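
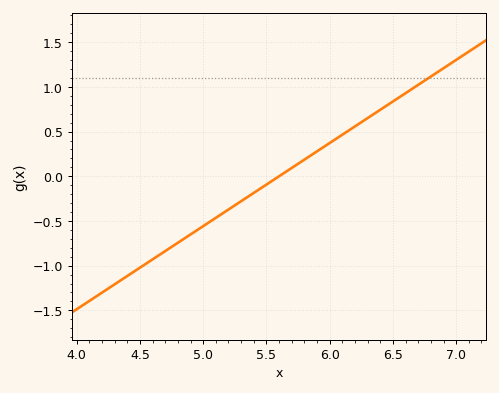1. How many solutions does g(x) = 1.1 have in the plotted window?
1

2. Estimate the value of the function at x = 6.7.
1.02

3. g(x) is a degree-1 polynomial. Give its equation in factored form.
y = 0.93(x - 5.6)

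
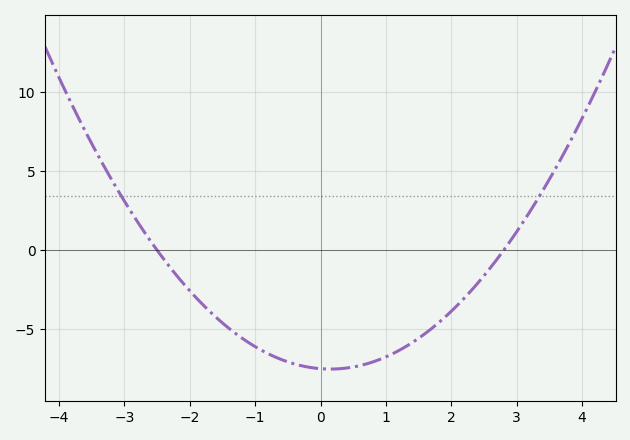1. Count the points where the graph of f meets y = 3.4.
2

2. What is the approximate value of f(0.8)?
-7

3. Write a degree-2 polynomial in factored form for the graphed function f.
y = 1.07(x + 2.5)(x - 2.8)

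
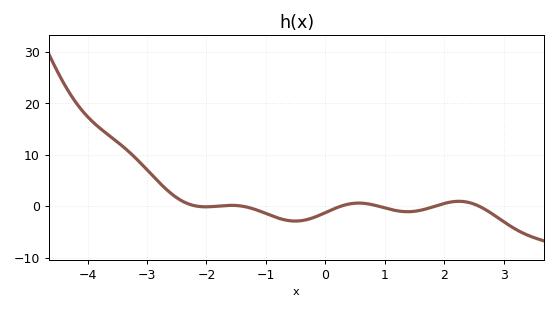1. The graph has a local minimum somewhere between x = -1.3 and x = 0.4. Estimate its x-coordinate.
-0.6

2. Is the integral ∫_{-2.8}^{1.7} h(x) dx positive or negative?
negative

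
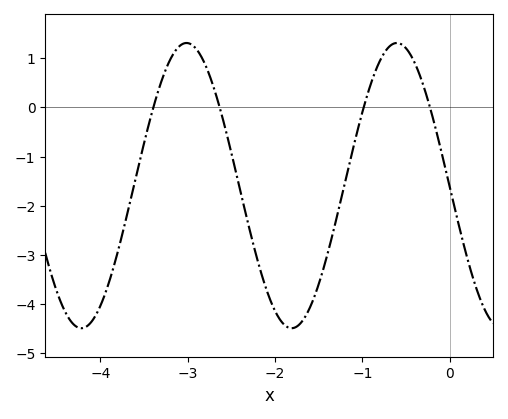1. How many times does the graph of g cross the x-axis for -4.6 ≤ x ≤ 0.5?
4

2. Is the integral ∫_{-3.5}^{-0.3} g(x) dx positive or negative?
negative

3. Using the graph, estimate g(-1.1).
-0.789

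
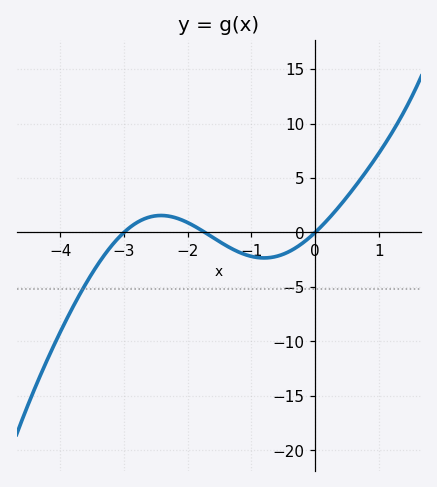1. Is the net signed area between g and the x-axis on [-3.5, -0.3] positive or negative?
negative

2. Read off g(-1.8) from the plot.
0.261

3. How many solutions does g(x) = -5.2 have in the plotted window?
1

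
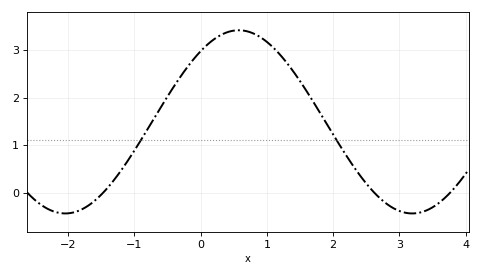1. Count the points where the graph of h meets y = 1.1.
2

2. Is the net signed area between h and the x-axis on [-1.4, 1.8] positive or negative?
positive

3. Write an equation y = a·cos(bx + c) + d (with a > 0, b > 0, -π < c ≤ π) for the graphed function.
y = 1.93cos(1.2x - 0.69) + 1.49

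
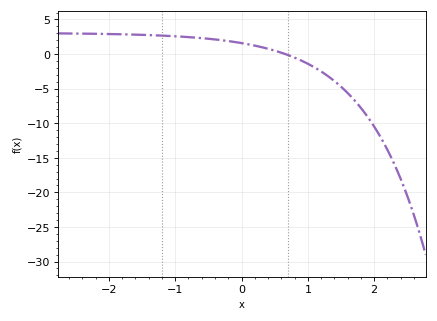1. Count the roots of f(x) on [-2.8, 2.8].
1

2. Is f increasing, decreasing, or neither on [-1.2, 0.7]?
decreasing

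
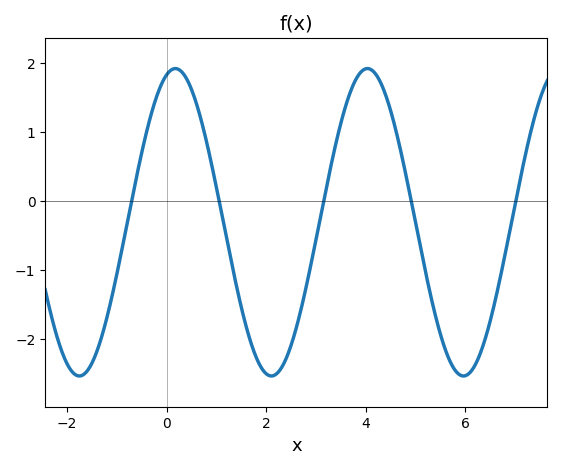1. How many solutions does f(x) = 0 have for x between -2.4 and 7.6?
5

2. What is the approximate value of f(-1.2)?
-1.7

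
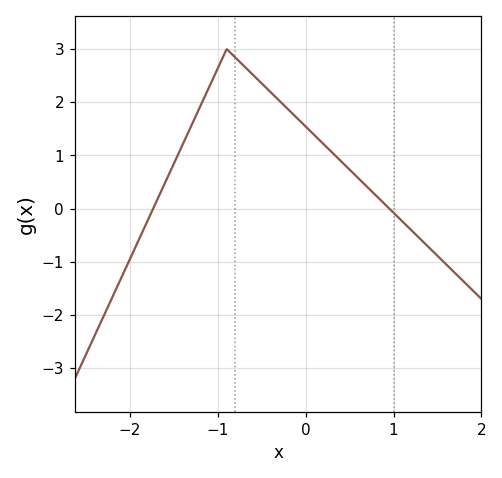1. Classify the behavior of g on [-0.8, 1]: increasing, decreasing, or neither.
decreasing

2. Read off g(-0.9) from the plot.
3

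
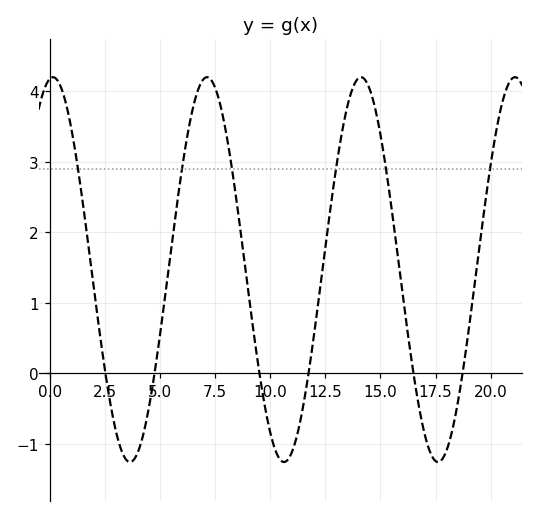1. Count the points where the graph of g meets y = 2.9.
6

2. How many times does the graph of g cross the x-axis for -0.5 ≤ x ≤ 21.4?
6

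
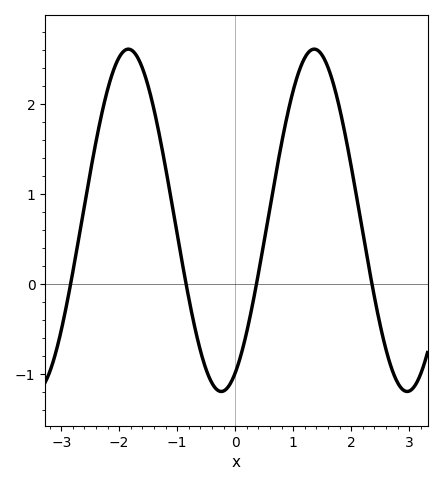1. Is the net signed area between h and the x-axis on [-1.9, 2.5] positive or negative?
positive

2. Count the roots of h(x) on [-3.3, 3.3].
4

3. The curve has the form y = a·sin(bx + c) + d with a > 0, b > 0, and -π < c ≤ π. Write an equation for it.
y = 1.9sin(2x - 1.1) + 0.71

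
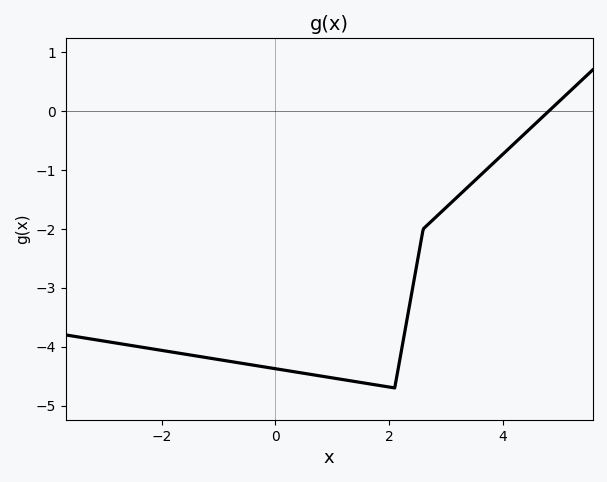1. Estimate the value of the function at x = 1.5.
-4.6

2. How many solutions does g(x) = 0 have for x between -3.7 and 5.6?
1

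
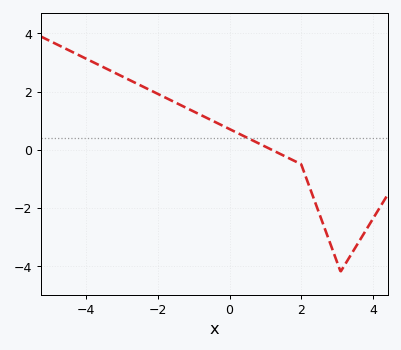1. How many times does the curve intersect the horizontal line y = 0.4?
1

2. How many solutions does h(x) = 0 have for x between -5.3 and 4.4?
1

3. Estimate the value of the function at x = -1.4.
1.56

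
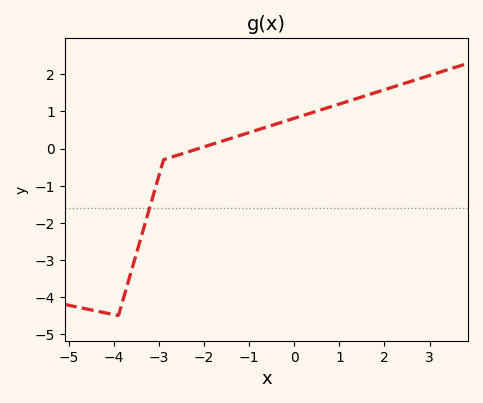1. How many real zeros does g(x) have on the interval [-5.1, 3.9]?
1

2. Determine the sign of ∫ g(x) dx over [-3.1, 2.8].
positive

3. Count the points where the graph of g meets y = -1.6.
1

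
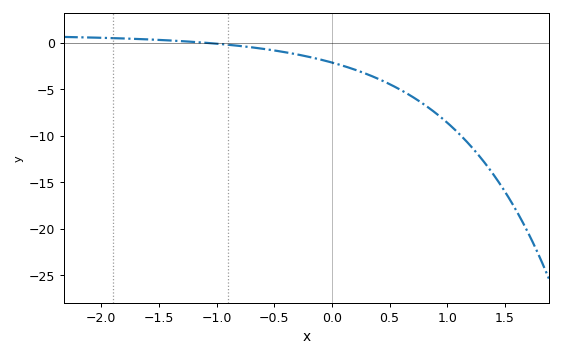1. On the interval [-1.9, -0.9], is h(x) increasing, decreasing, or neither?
decreasing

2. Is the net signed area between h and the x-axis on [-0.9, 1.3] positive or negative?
negative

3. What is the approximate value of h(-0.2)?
-1.54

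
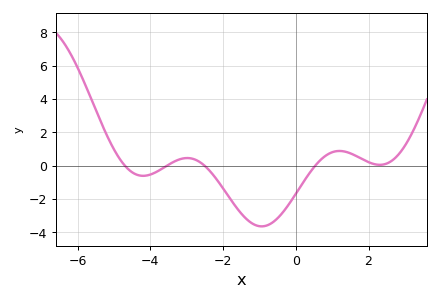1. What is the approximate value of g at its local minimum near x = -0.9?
-3.6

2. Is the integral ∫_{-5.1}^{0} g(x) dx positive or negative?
negative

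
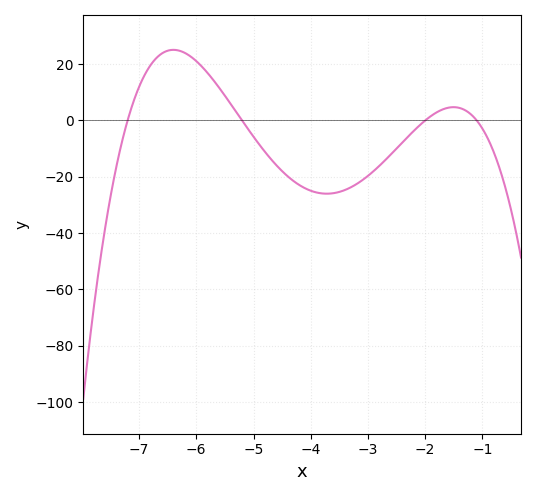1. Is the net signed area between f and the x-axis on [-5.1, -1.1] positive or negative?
negative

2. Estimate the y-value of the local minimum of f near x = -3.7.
-26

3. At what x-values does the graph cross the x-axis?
-7.2, -5.2, -2, -1.2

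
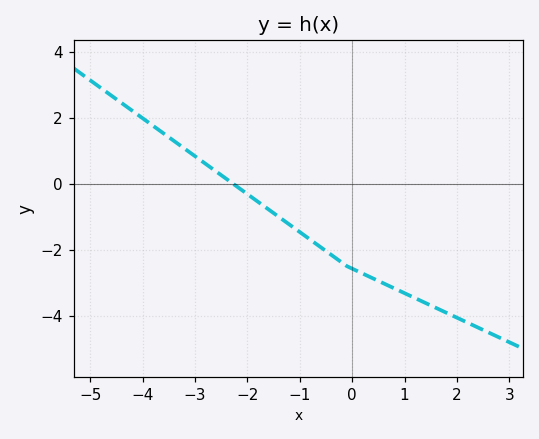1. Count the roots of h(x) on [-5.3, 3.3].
1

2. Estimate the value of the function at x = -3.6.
1.53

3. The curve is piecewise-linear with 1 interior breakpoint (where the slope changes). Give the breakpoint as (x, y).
(-0.1, -2.5)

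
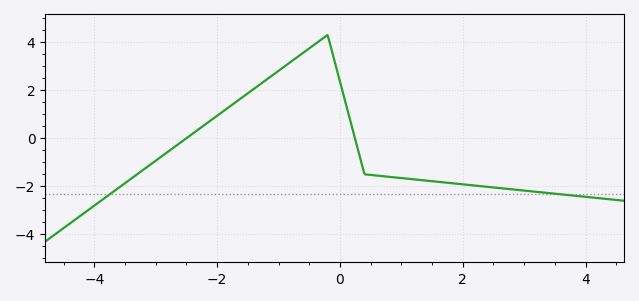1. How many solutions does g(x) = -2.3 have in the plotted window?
2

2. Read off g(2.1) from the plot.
-2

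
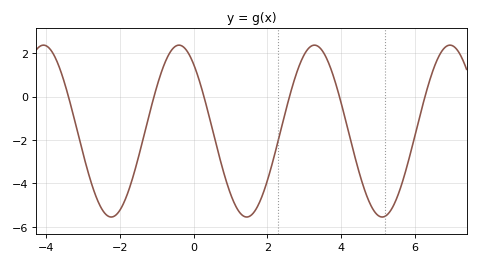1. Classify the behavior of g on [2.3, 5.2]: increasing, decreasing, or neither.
neither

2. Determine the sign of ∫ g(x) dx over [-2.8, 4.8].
negative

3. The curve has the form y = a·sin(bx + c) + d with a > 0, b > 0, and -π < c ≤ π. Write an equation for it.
y = 3.96sin(1.71x + 2.25) - 1.59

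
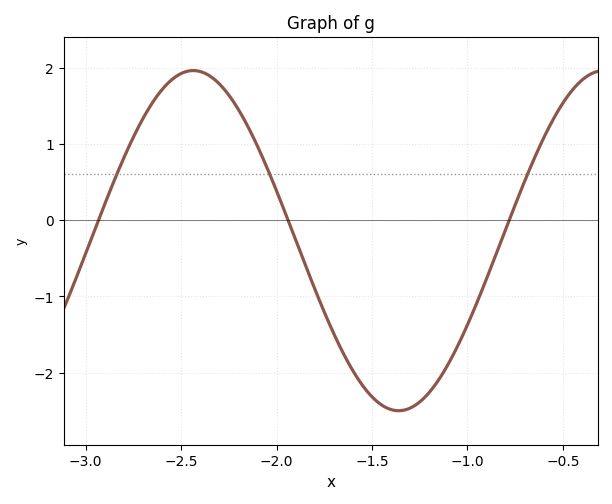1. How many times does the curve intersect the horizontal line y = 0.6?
3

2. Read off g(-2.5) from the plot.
1.92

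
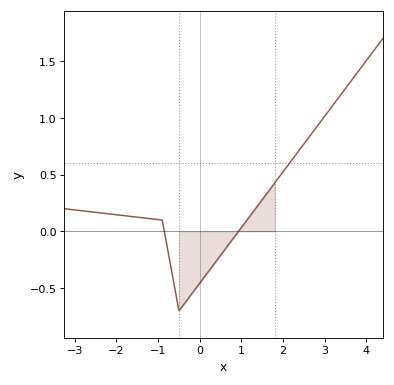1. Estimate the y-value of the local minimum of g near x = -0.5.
-0.7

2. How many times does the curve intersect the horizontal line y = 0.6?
1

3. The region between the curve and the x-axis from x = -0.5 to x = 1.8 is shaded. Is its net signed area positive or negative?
negative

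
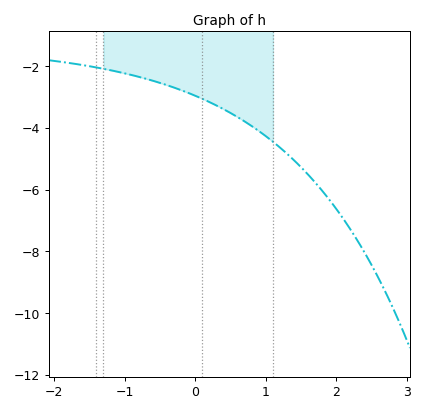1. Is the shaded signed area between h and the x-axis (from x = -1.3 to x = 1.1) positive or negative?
negative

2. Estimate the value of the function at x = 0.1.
-3.06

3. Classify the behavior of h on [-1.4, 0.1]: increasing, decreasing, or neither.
decreasing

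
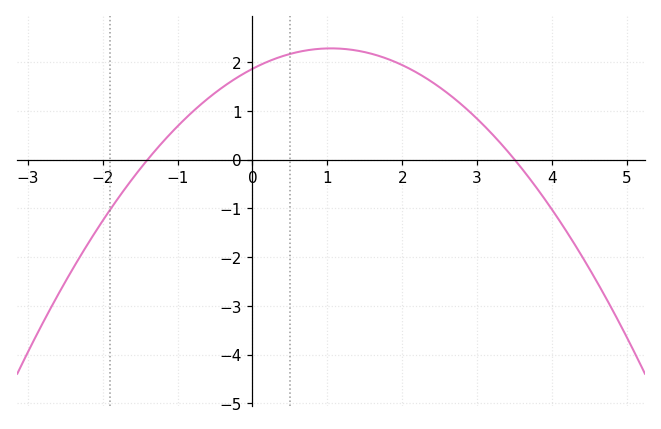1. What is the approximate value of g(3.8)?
-0.593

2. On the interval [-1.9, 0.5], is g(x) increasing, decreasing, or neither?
increasing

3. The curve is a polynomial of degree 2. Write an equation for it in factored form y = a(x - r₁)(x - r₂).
y = -0.38(x + 1.4)(x - 3.5)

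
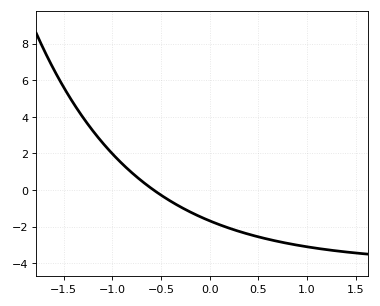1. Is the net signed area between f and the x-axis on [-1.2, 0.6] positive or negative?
negative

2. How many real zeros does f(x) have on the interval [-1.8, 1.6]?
1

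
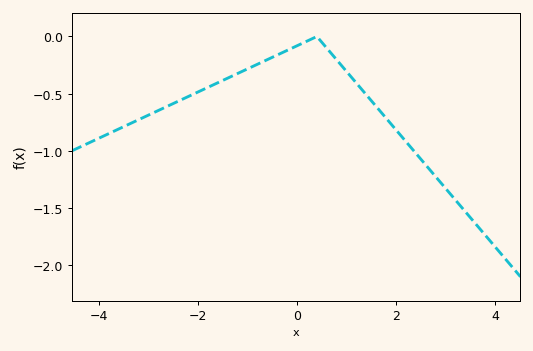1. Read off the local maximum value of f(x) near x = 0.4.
-0.001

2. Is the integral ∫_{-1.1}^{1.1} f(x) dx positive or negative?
negative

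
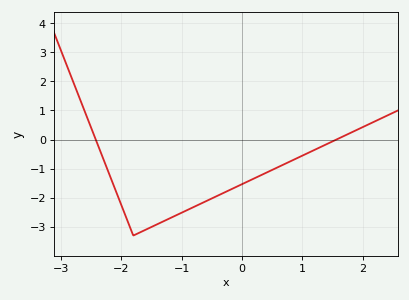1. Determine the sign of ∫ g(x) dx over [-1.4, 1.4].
negative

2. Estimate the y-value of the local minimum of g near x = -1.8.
-3.3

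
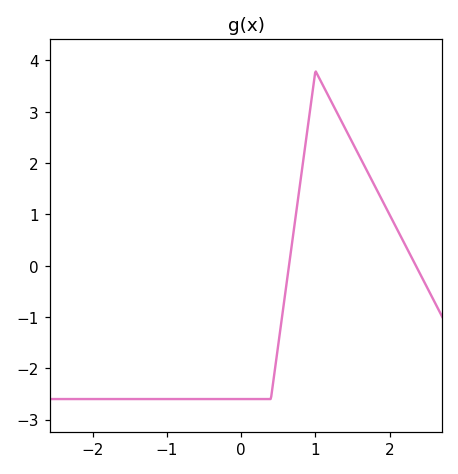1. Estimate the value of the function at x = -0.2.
-2.6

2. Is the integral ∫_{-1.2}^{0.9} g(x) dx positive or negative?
negative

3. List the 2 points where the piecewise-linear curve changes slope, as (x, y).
(0.4, -2.6); (1, 3.8)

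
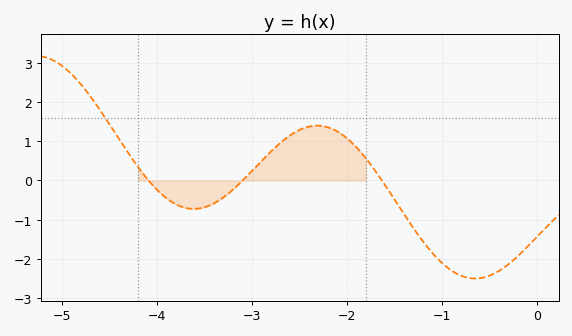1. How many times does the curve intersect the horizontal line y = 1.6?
1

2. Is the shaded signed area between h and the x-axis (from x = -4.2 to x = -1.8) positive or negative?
positive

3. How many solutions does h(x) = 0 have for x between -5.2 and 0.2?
3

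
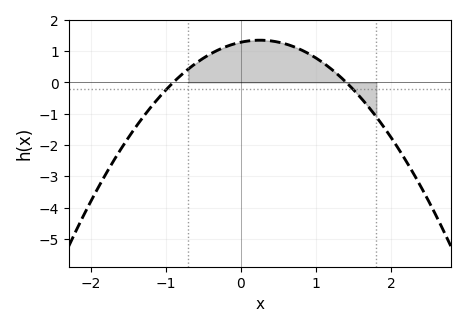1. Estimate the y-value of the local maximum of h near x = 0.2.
1.35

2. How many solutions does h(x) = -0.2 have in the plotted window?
2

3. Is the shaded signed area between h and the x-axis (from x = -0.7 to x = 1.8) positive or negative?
positive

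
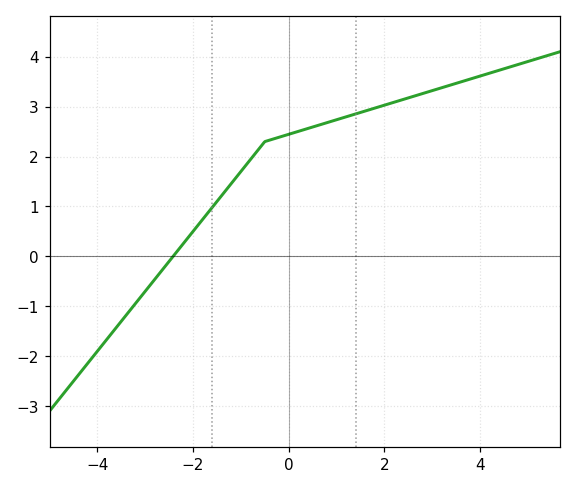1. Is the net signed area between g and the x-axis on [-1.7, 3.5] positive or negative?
positive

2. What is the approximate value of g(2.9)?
3.3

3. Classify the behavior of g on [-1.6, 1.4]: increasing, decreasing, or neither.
increasing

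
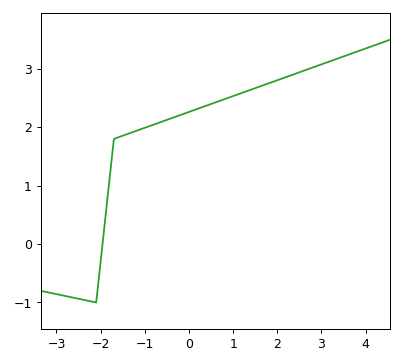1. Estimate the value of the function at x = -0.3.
2.2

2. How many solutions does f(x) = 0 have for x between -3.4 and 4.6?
1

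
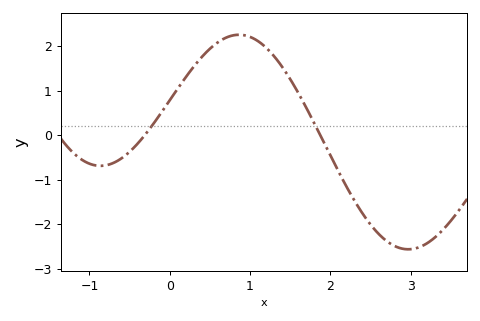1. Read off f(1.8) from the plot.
0.264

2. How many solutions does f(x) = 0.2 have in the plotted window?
2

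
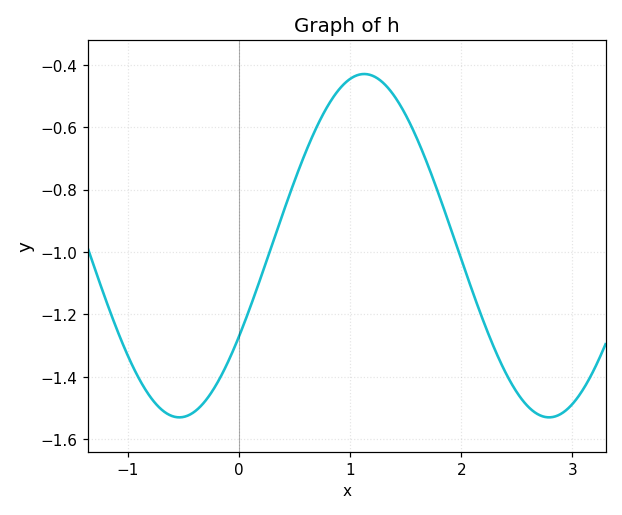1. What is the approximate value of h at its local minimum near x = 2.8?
-1.53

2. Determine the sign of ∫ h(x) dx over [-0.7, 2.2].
negative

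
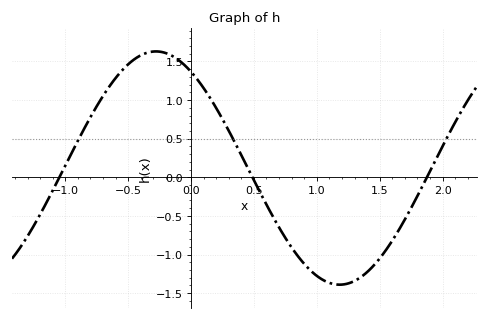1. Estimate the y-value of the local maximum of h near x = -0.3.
1.65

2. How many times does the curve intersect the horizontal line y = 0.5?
3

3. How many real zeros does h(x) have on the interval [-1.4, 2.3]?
3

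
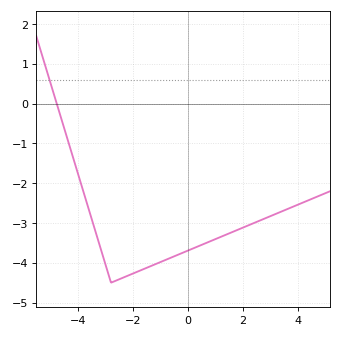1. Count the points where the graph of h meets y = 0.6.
1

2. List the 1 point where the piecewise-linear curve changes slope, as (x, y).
(-2.8, -4.5)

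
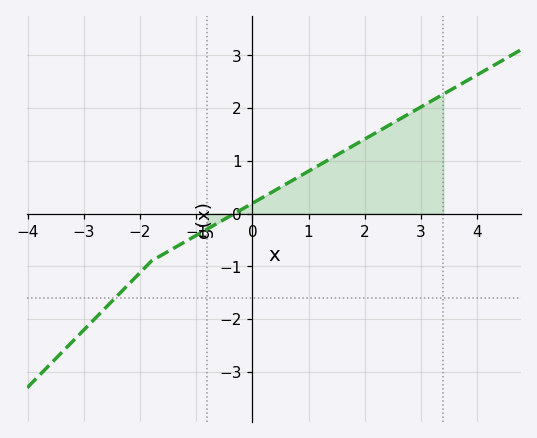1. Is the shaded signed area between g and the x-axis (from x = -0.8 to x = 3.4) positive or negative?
positive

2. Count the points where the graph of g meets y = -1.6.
1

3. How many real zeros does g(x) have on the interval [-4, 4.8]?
1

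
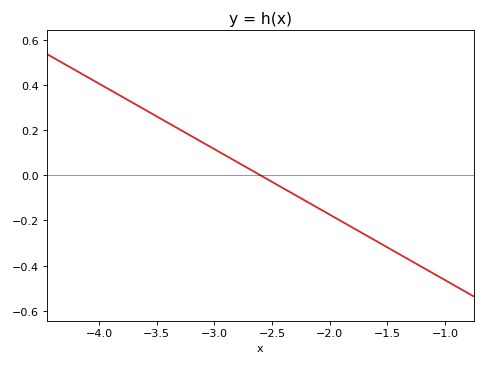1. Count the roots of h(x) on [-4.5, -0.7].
1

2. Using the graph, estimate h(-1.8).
-0.232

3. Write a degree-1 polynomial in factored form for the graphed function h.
y = -0.29(x + 2.6)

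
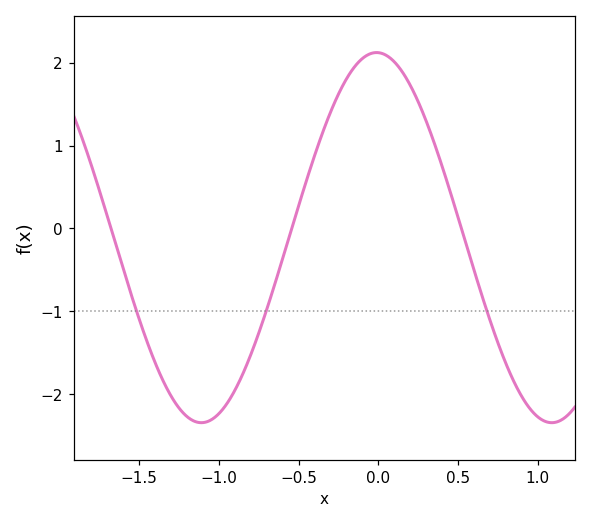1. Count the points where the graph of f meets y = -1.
3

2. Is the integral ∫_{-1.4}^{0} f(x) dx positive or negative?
negative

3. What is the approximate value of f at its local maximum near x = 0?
2.1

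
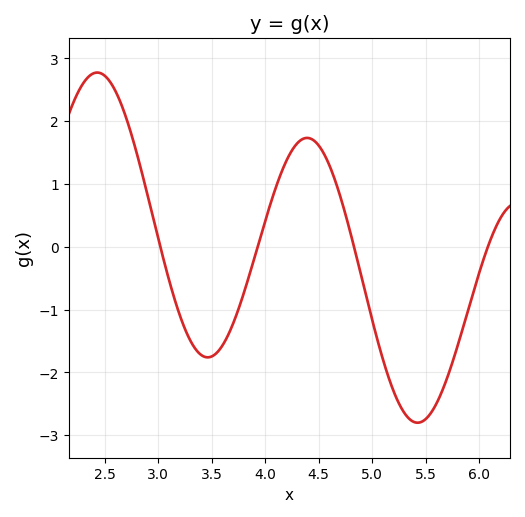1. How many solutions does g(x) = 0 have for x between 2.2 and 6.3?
4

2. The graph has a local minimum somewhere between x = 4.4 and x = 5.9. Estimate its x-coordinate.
5.4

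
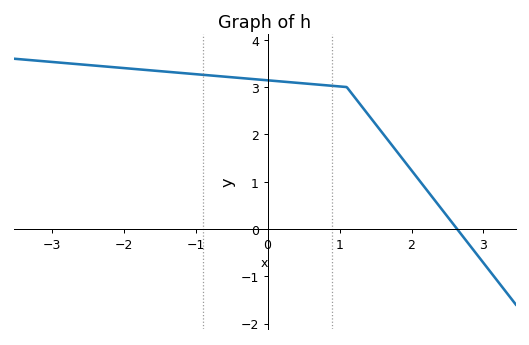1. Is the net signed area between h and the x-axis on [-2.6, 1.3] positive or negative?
positive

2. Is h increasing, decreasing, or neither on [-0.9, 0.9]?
decreasing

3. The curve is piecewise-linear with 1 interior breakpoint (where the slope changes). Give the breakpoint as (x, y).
(1.1, 3)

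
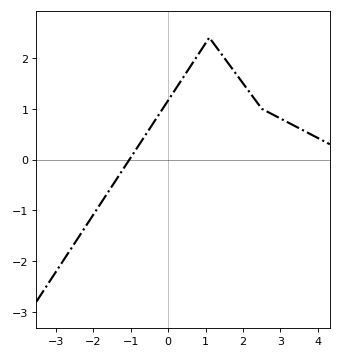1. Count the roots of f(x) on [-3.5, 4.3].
1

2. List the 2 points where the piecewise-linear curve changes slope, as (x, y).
(1.1, 2.4); (2.5, 1)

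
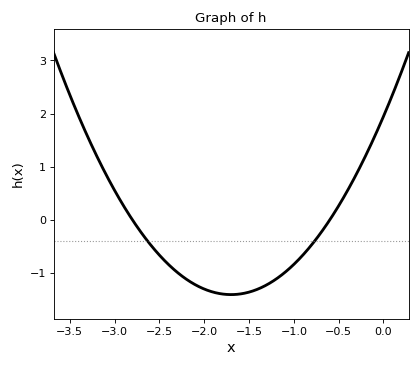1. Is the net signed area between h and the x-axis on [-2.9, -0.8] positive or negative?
negative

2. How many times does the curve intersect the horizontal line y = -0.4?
2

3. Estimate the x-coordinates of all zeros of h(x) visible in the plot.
-2.8, -0.6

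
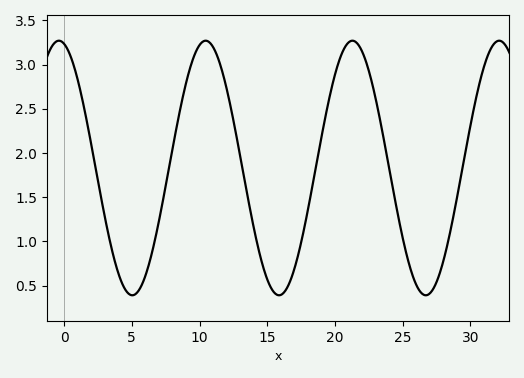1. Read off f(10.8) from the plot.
3.24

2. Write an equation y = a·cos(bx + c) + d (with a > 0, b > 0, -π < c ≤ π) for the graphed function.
y = 1.44cos(0.58x + 0.22) + 1.83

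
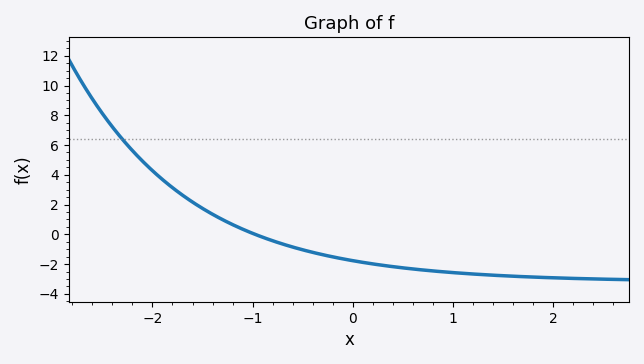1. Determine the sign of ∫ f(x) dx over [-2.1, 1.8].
negative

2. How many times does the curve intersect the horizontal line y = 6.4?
1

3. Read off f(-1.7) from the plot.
2.6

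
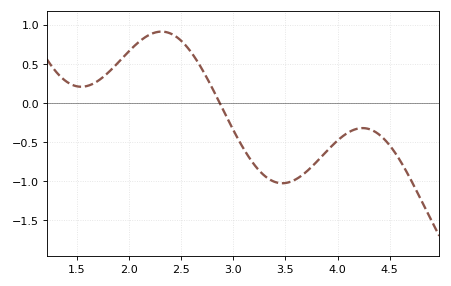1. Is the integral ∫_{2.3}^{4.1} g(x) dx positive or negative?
negative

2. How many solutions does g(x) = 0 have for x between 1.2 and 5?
1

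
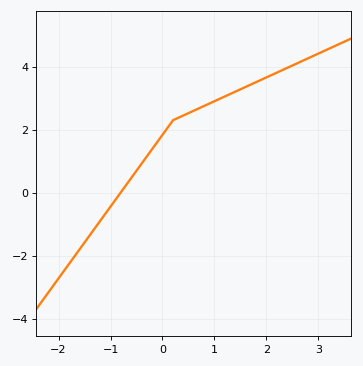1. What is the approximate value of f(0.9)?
2.8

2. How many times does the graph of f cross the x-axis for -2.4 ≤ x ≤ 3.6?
1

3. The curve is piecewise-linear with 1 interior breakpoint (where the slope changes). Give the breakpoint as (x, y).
(0.2, 2.3)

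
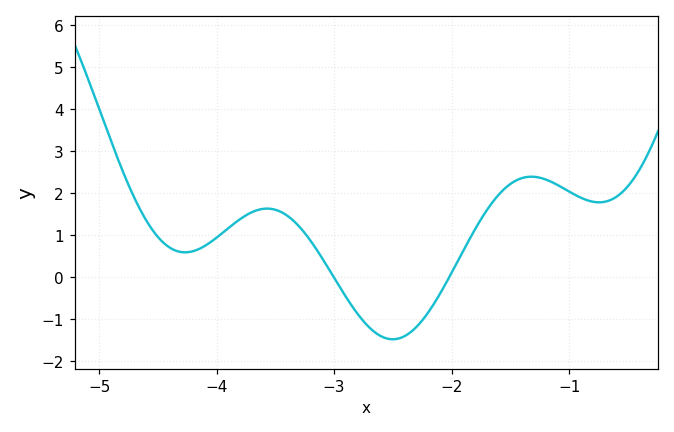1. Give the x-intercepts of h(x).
-3, -2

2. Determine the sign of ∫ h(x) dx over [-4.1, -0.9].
positive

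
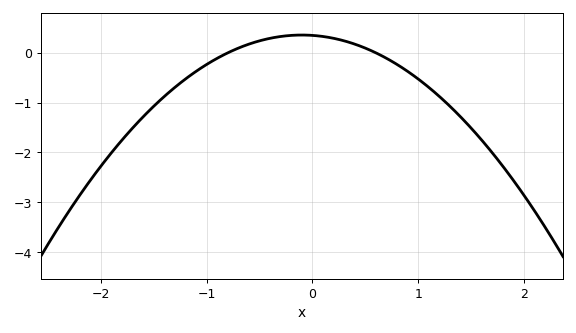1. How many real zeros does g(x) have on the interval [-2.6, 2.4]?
2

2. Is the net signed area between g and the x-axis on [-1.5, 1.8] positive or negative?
negative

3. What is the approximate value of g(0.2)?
0.292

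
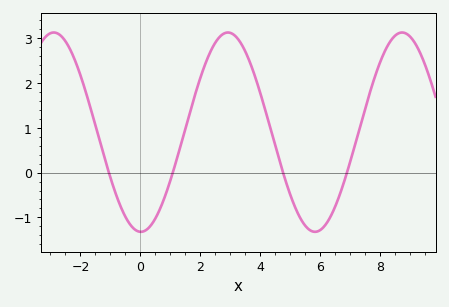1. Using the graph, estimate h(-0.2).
-1.26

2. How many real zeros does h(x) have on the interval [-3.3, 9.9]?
4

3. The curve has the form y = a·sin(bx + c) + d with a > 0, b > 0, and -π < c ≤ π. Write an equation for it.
y = 2.22sin(1.08x - 1.59) + 0.9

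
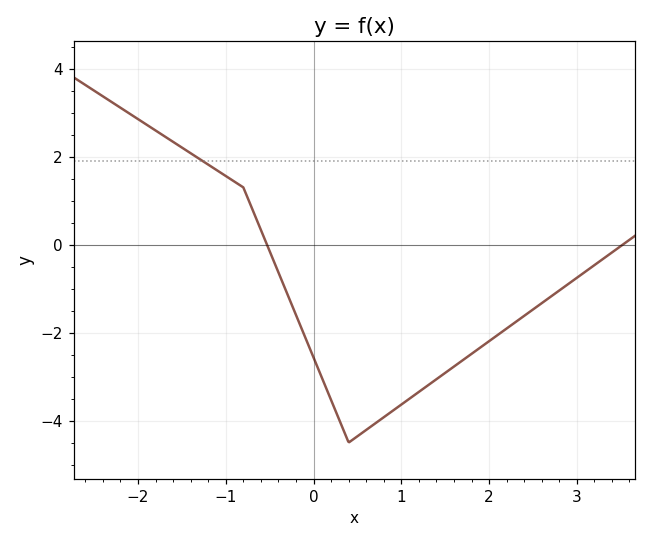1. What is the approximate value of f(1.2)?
-3.4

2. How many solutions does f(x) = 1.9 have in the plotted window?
1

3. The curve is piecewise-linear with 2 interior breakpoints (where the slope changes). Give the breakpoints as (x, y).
(-0.8, 1.3); (0.4, -4.5)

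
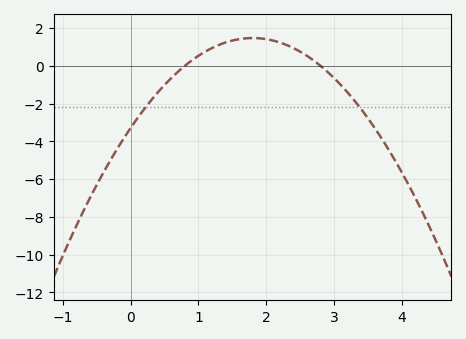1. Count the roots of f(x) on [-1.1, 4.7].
2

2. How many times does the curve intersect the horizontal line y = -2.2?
2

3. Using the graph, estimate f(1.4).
1.2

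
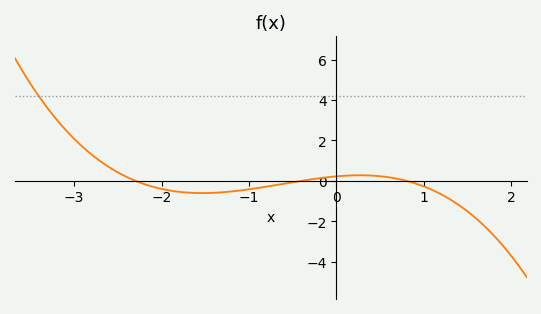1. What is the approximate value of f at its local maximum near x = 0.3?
0.274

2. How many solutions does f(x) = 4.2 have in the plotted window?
1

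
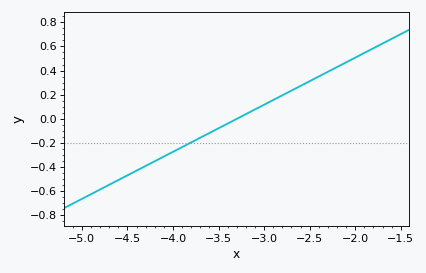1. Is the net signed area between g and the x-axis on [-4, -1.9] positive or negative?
positive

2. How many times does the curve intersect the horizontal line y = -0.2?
1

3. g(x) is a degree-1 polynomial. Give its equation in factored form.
y = 0.39(x + 3.3)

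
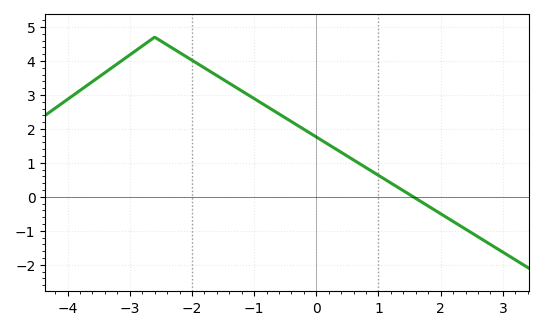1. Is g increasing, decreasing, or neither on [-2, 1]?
decreasing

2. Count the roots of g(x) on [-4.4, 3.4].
1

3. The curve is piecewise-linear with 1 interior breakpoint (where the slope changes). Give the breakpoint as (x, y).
(-2.6, 4.7)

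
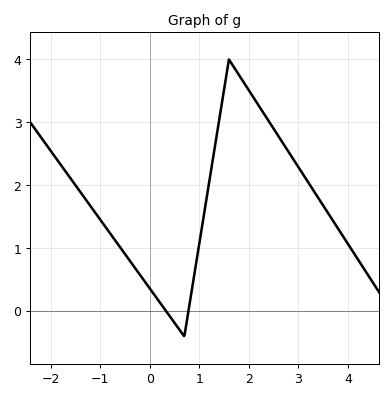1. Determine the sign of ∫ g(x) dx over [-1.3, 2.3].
positive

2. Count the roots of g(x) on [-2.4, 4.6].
2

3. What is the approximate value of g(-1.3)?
1.79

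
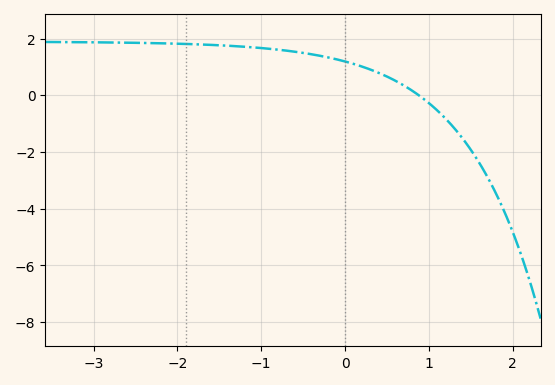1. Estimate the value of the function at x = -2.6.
1.8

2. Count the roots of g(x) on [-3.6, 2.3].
1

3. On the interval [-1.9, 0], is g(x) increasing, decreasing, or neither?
decreasing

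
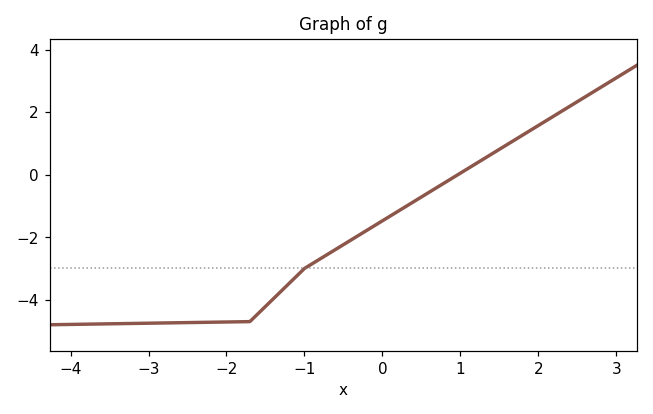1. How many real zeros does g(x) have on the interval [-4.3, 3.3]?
1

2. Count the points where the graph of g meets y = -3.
1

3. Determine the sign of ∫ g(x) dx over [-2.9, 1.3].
negative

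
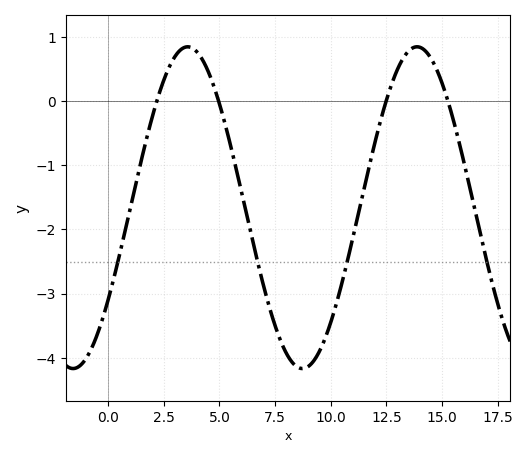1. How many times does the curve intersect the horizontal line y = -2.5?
4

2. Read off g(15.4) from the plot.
-0.156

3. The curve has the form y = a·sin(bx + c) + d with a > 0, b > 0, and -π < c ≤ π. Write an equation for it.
y = 2.51sin(0.61x - 0.612) - 1.66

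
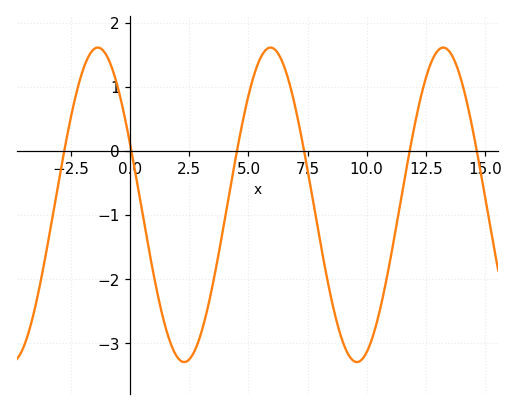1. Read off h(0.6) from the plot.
-1.1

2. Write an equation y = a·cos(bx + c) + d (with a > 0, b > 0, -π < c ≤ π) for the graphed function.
y = 2.45cos(0.86x + 1.2) - 0.84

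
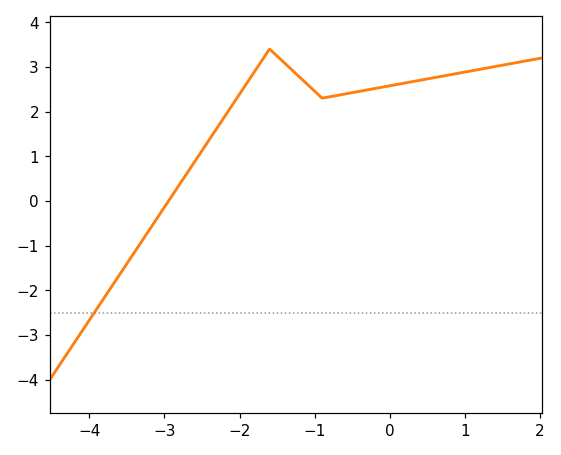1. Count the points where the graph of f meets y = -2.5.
1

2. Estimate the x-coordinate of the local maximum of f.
-1.6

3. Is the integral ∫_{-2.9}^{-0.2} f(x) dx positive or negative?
positive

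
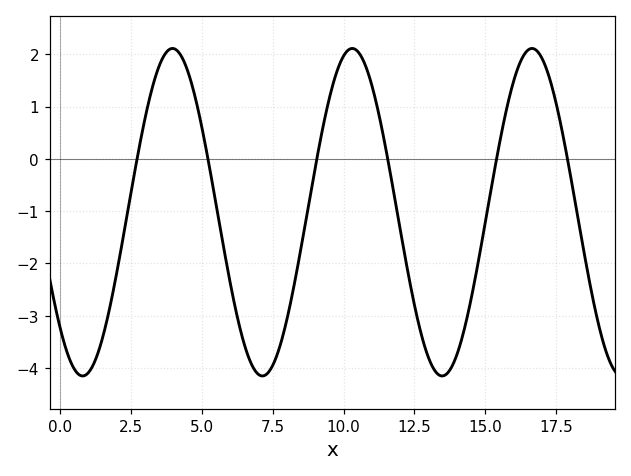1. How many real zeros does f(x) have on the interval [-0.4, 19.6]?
6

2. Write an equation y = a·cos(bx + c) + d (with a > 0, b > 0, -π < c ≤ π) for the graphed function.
y = 3.13cos(0.99x + 2.4) - 1.02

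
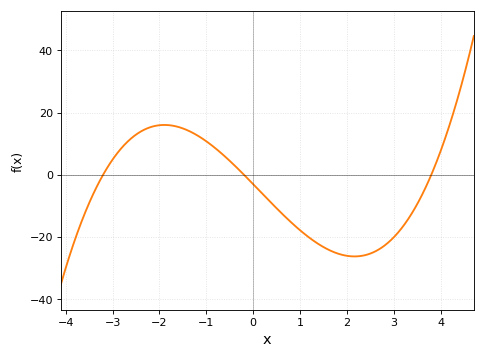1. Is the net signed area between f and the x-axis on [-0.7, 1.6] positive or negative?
negative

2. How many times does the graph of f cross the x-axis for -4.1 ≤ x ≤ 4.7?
3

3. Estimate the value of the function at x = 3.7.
-3.42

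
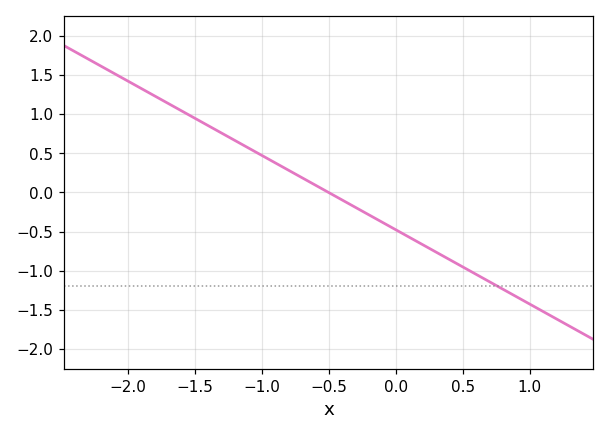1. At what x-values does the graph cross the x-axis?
-0.5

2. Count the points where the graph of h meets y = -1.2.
1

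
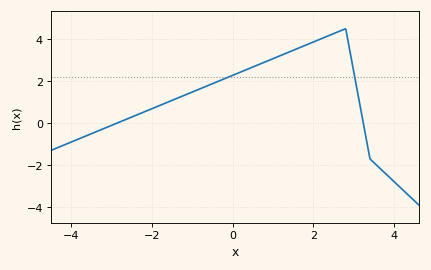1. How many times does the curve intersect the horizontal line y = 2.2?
2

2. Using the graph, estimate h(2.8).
4.5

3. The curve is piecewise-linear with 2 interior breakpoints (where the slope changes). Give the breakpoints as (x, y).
(2.8, 4.5); (3.4, -1.7)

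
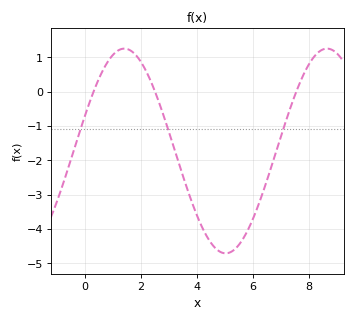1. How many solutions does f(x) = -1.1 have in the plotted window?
3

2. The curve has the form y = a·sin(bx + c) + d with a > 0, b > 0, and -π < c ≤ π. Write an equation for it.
y = 2.98sin(0.87x + 0.34) - 1.73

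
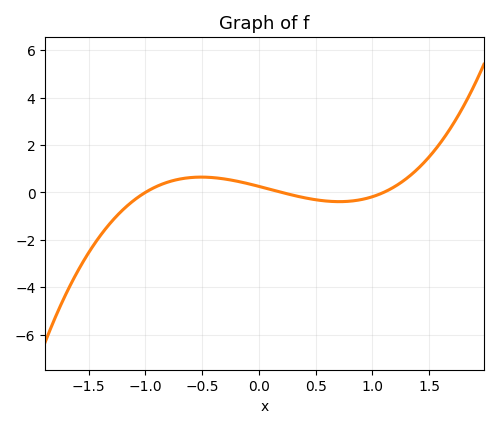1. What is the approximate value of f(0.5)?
-0.4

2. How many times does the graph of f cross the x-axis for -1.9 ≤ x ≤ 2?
3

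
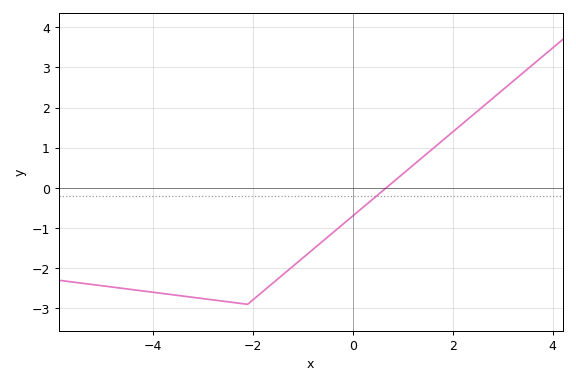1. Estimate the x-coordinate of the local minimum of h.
-2.1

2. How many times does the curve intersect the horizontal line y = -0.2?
1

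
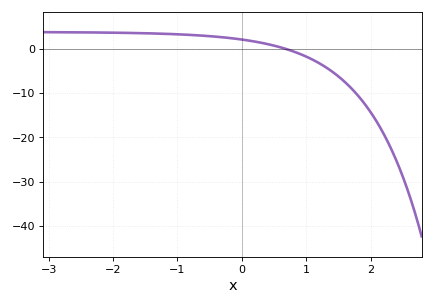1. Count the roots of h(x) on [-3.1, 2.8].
1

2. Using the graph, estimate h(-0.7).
3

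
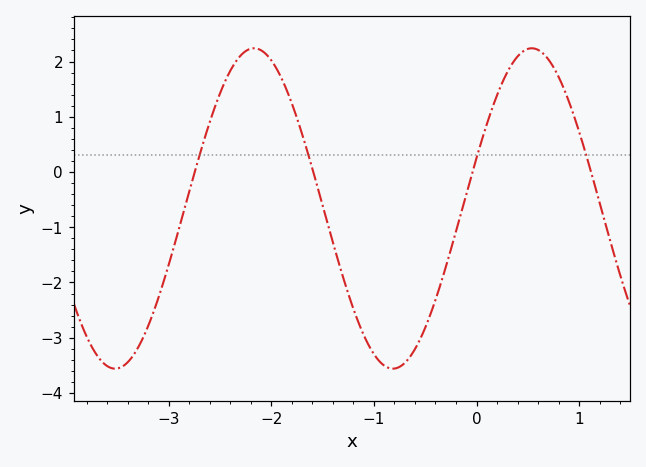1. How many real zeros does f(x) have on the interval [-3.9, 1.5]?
4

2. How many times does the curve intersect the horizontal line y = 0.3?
4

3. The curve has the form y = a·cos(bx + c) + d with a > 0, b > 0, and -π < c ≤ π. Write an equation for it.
y = 2.9cos(2.3x - 1.2) - 0.66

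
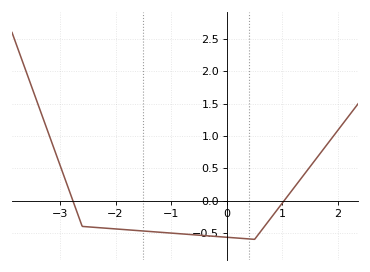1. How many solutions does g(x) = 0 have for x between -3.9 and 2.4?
2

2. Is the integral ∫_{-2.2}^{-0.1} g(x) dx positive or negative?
negative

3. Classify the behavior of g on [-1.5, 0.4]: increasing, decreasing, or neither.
decreasing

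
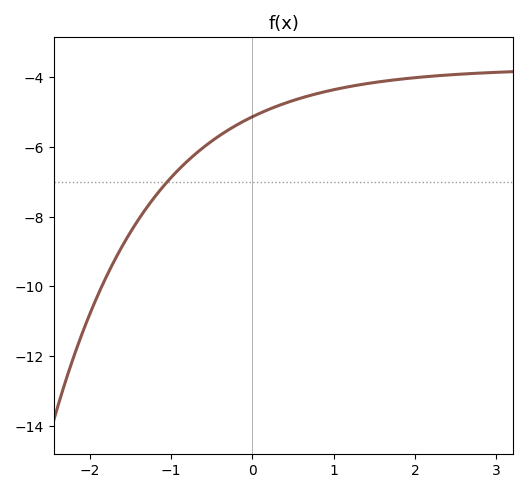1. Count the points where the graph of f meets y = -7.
1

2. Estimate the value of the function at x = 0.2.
-5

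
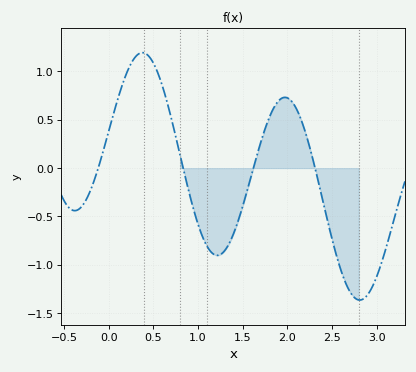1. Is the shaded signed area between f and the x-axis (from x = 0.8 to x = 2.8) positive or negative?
negative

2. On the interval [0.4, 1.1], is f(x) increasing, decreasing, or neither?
decreasing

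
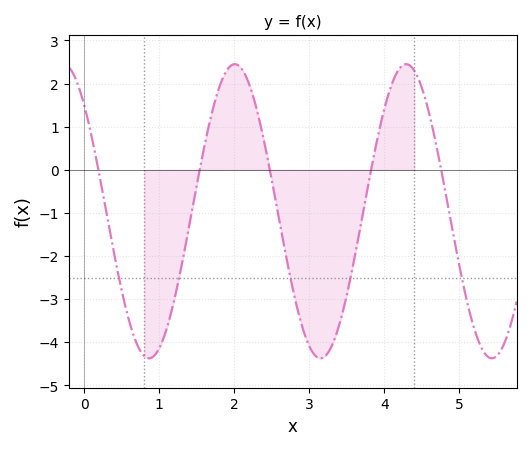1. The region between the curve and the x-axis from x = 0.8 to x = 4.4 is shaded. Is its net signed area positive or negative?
negative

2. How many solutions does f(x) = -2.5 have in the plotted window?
5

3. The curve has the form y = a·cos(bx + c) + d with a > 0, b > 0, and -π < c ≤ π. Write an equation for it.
y = 3.41cos(2.8x + 0.77) - 0.96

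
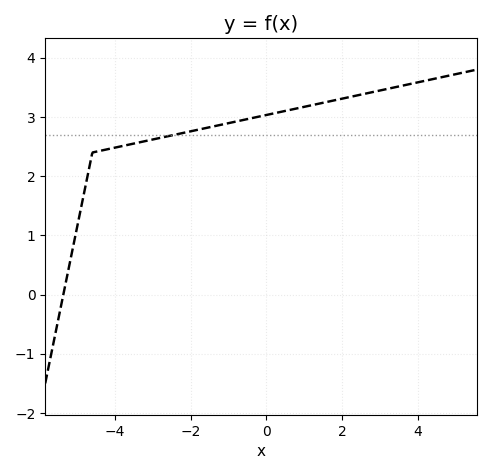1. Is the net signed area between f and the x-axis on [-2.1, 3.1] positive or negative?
positive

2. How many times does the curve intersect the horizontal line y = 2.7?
1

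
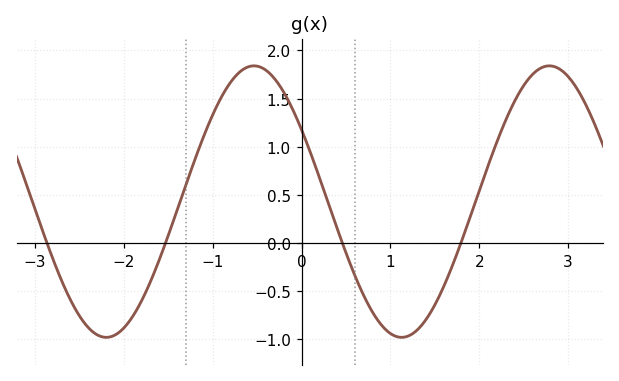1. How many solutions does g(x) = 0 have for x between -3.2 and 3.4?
4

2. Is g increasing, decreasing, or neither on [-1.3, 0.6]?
neither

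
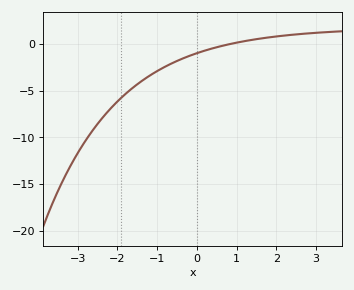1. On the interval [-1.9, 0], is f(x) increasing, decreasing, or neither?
increasing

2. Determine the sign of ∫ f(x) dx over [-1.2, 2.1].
negative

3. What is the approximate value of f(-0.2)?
-1.5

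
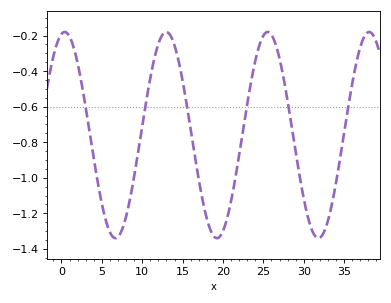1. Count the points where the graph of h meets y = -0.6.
6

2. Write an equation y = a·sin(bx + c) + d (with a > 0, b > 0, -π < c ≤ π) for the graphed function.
y = 0.58sin(0.5x + 1.37) - 0.76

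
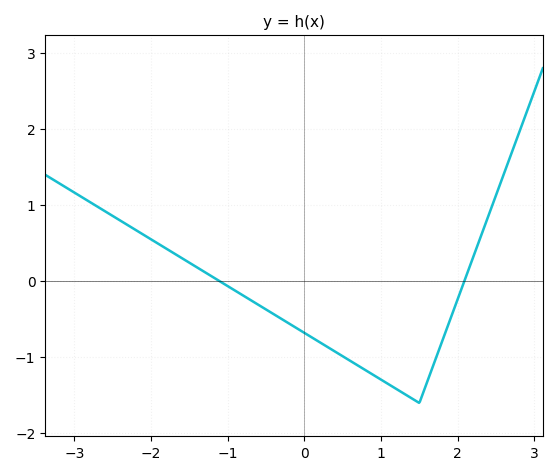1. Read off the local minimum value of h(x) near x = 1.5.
-1.6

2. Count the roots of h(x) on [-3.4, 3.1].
2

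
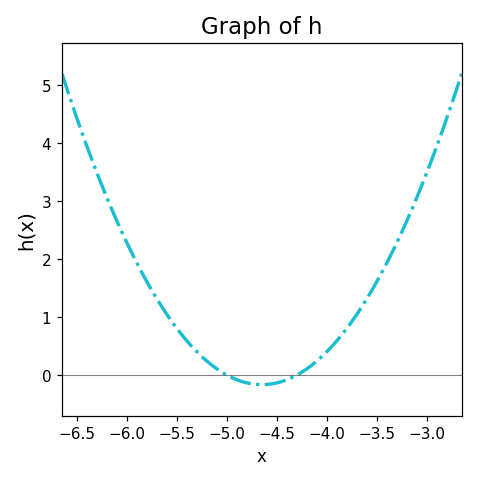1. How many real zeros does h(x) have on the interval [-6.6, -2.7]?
2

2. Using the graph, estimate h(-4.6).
-0.2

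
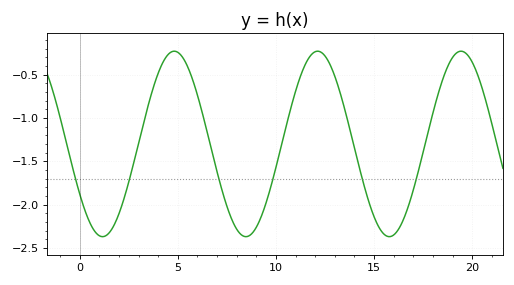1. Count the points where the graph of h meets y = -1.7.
6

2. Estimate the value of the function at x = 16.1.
-2.33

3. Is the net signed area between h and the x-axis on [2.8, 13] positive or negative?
negative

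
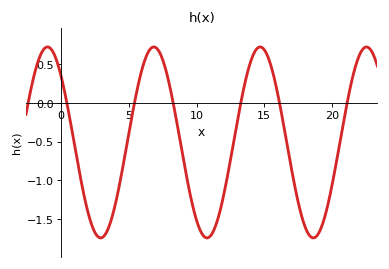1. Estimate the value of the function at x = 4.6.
-0.78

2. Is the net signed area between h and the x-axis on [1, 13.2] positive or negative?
negative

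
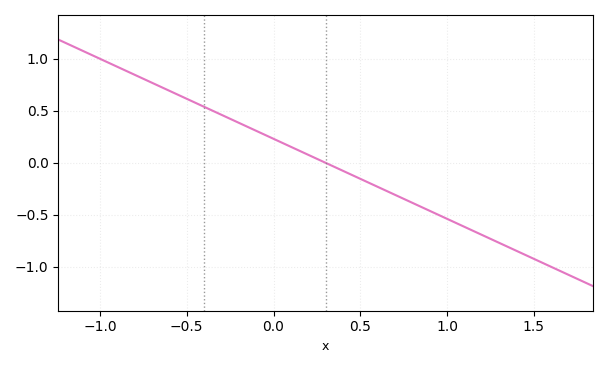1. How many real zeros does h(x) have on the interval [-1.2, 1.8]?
1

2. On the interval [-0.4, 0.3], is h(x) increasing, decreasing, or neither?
decreasing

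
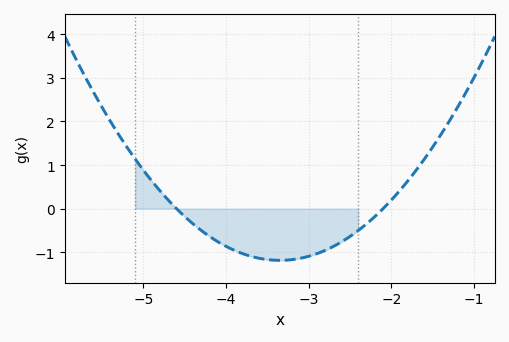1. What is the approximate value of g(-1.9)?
0.4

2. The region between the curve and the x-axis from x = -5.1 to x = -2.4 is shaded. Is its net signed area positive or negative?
negative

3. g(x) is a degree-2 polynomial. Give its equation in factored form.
y = 0.76(x + 4.6)(x + 2.1)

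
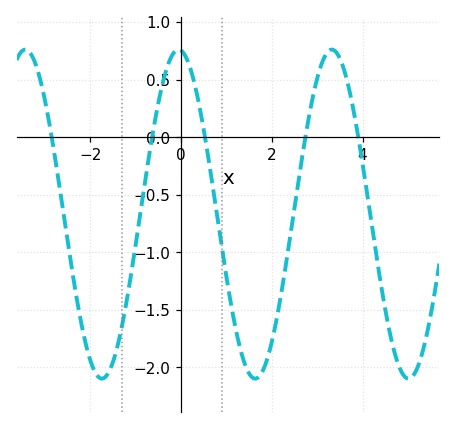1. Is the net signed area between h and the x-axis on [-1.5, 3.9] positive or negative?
negative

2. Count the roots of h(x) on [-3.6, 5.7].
5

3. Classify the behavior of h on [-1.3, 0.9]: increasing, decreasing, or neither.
neither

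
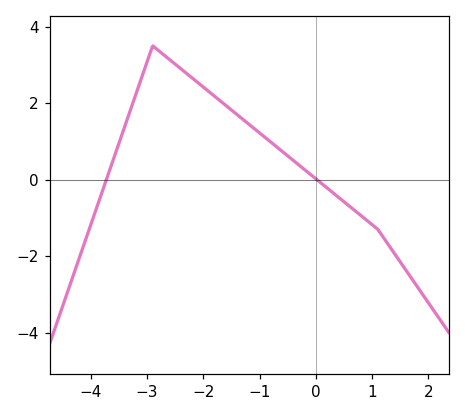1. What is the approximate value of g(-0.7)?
0.86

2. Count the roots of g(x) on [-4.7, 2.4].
2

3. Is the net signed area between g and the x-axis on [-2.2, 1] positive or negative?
positive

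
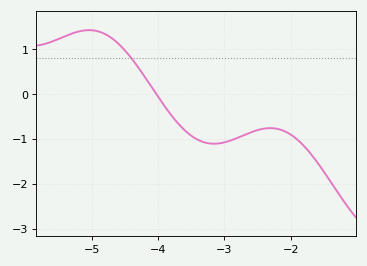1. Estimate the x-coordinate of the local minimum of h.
-3.2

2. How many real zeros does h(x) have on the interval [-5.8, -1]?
1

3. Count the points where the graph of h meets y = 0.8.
1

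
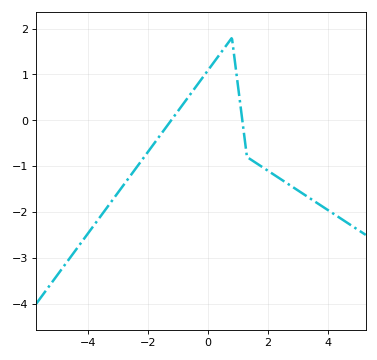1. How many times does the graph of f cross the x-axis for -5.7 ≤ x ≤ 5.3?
2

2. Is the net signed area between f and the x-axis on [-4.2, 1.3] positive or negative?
negative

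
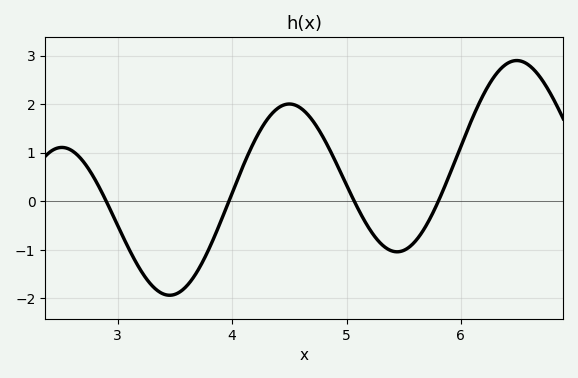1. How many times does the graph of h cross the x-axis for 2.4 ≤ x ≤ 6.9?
4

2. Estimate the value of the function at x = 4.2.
1.3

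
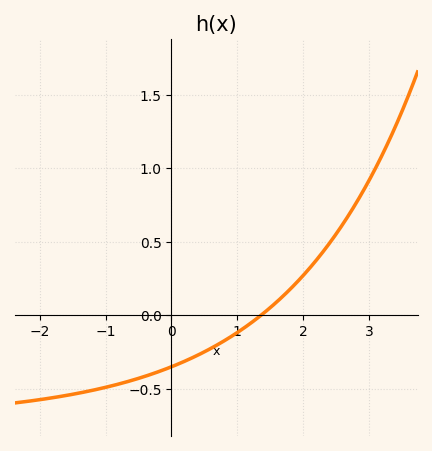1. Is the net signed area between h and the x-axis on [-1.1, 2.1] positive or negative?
negative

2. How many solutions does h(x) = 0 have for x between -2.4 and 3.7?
1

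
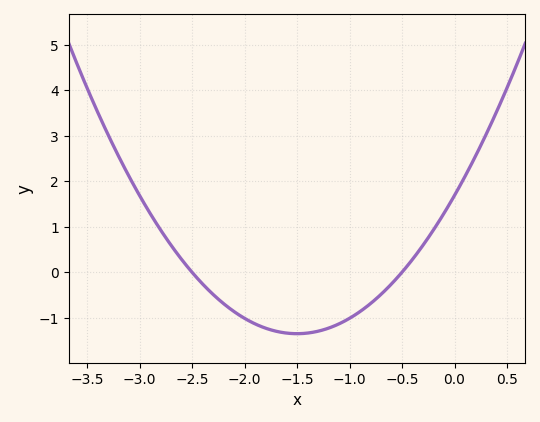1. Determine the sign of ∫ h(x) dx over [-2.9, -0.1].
negative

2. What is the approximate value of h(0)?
1.7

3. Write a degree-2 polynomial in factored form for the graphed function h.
y = 1.35(x + 2.5)(x + 0.5)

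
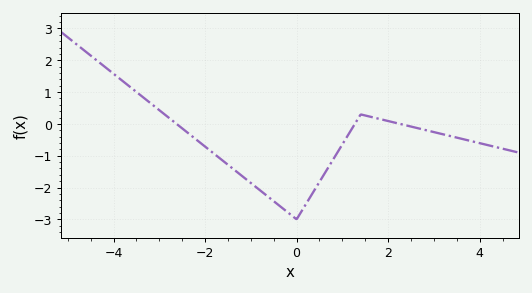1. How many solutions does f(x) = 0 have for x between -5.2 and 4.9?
3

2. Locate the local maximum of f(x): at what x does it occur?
1.4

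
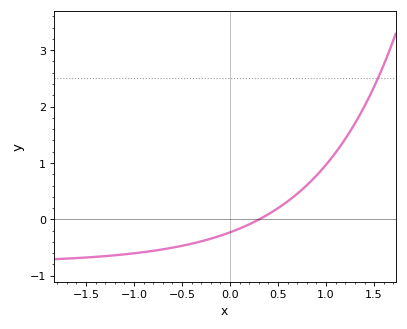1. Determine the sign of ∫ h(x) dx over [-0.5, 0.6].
negative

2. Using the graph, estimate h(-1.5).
-0.677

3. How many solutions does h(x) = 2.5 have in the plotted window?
1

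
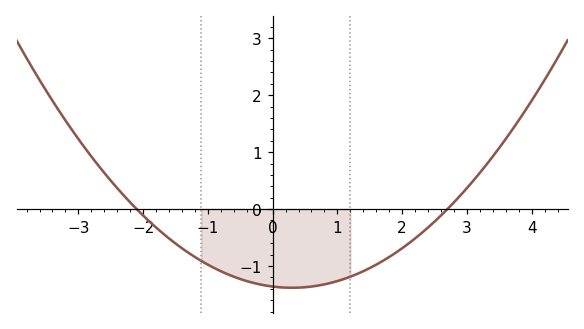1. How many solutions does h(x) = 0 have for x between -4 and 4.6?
2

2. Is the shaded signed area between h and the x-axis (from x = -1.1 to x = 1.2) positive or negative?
negative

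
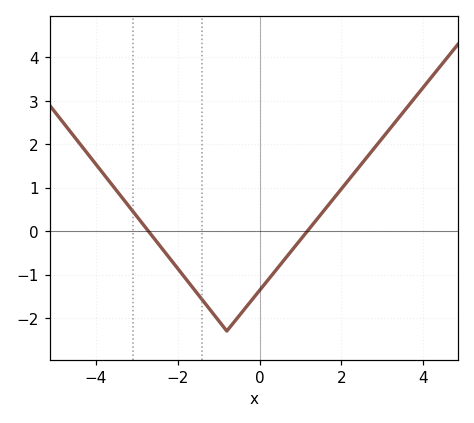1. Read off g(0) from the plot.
-1.4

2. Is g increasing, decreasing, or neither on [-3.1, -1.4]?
decreasing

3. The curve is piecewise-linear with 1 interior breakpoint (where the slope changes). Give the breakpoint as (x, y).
(-0.8, -2.3)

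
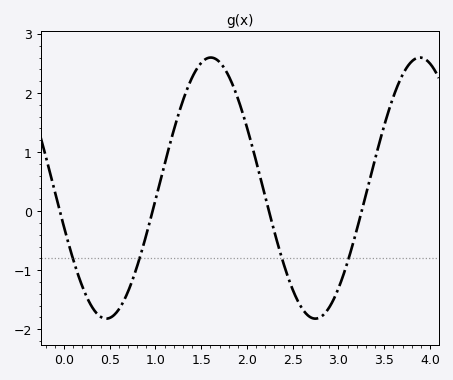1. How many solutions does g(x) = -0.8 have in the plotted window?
4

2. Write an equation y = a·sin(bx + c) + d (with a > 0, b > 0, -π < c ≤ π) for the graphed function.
y = 2.21sin(2.75x - 2.84) + 0.39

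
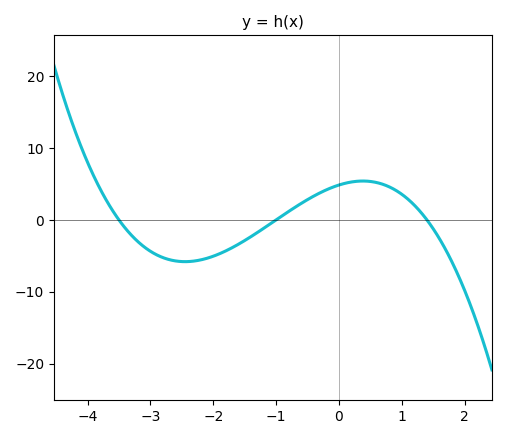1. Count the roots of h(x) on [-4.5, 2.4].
3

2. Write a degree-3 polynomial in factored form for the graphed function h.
y = -0.99(x + 3.5)(x + 1)(x - 1.4)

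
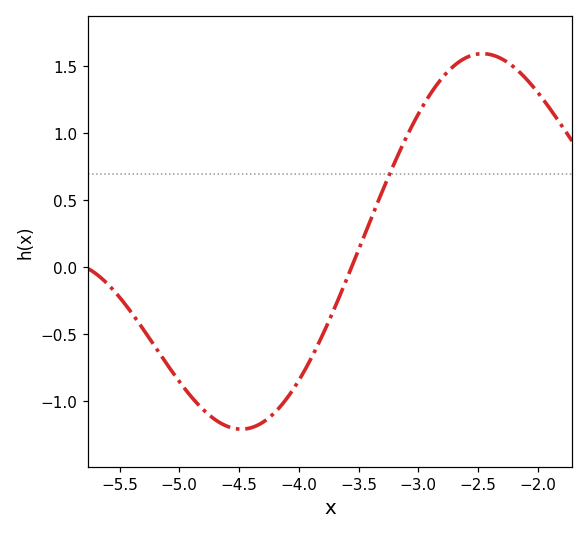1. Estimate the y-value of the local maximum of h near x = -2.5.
1.6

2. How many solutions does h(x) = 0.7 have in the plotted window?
1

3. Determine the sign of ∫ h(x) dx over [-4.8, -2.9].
negative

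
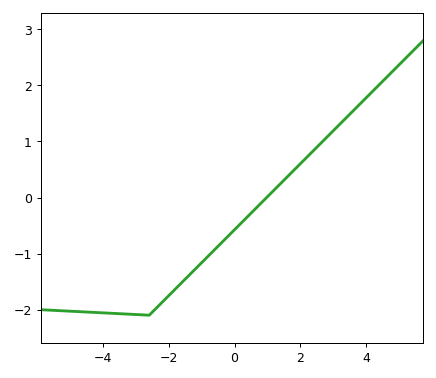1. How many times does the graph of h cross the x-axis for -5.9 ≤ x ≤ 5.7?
1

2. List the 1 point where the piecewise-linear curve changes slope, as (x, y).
(-2.6, -2.1)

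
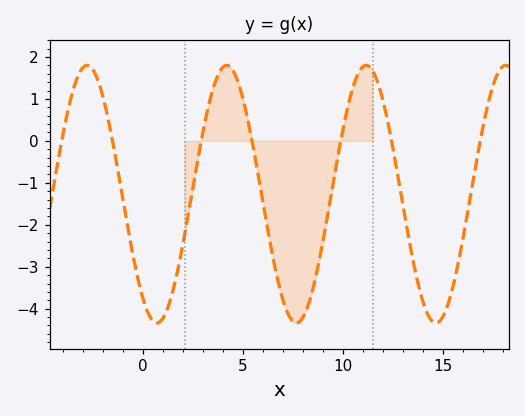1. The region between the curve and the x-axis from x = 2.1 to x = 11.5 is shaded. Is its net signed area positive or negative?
negative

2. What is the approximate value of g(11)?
1.8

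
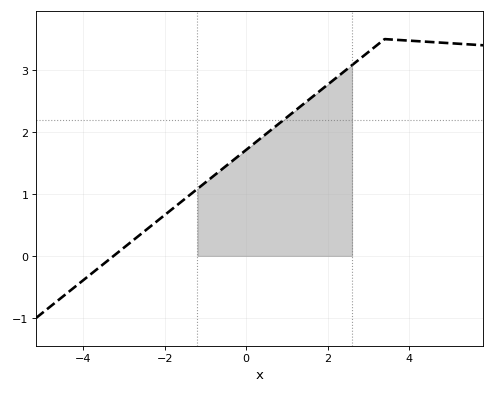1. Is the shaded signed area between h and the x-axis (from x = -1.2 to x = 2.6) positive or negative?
positive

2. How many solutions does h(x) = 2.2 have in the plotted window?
1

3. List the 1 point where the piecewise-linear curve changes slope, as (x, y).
(3.4, 3.5)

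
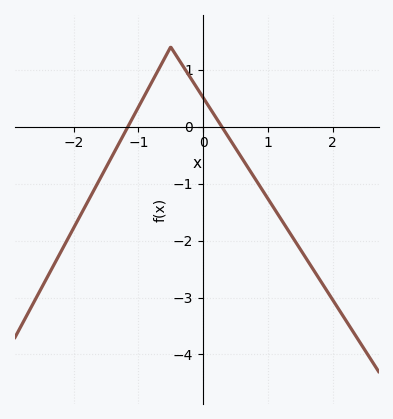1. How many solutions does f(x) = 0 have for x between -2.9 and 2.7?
2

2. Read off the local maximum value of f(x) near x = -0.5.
1.4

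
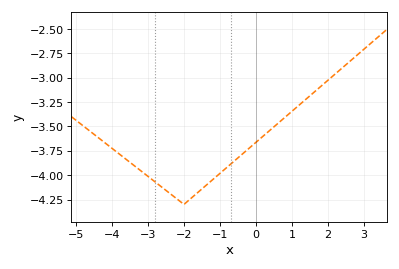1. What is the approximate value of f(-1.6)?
-4.15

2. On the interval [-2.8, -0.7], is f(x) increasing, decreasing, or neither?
neither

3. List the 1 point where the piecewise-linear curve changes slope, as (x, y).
(-2, -4.3)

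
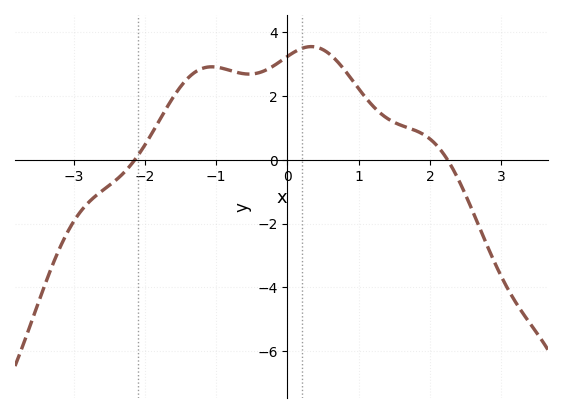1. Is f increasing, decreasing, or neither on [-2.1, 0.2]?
neither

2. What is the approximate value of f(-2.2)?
-0.171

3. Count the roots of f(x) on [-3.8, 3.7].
2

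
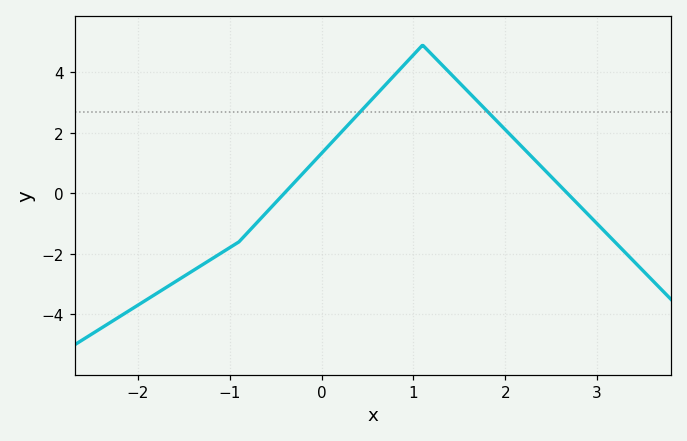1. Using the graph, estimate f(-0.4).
0.025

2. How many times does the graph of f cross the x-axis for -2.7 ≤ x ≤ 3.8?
2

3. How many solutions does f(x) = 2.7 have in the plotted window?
2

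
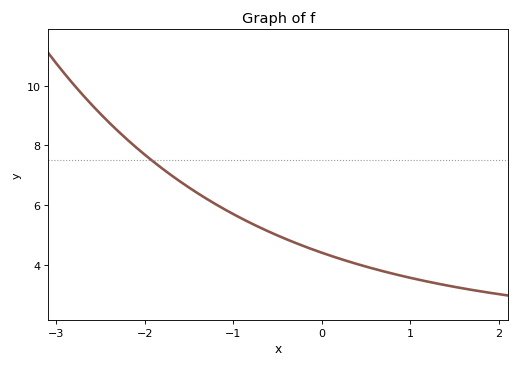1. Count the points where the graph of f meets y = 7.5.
1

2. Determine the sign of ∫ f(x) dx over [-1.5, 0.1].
positive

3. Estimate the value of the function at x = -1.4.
6.4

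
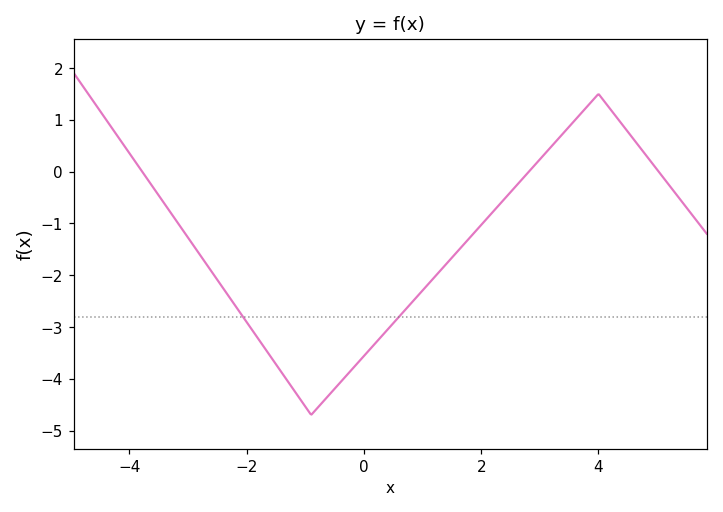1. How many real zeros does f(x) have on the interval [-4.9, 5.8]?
3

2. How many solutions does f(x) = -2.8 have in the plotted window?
2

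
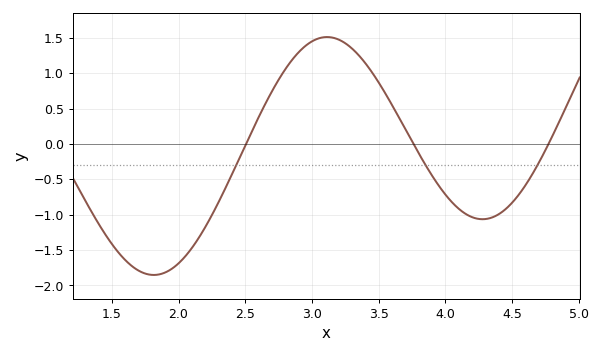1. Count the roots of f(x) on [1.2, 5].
3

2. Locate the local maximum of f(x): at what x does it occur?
3.1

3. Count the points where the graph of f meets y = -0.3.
3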